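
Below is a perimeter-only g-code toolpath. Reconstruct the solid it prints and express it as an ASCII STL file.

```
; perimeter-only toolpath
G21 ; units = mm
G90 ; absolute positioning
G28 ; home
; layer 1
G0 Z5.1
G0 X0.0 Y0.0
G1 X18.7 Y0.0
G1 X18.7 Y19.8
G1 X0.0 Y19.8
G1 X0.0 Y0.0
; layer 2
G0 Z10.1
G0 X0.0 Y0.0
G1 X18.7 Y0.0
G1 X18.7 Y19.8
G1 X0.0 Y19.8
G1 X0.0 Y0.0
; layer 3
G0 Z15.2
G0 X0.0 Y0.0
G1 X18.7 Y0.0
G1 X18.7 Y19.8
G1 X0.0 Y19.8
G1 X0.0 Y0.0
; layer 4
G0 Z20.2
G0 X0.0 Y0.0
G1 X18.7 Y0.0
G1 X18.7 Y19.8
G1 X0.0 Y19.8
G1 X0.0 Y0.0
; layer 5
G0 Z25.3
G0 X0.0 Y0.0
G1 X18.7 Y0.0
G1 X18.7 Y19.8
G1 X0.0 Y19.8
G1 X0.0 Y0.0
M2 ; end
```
solid part
  facet normal 0.0000 0.0000 -1.0000
    outer loop
      vertex 18.7 19.8 0.0
      vertex 18.7 0.0 0.0
      vertex 0.0 0.0 0.0
    endloop
  endfacet
  facet normal 0.0000 0.0000 -1.0000
    outer loop
      vertex 0.0 19.8 0.0
      vertex 18.7 19.8 0.0
      vertex 0.0 0.0 0.0
    endloop
  endfacet
  facet normal 0.0000 0.0000 1.0000
    outer loop
      vertex 0.0 0.0 25.3
      vertex 18.7 0.0 25.3
      vertex 18.7 19.8 25.3
    endloop
  endfacet
  facet normal 0.0000 0.0000 1.0000
    outer loop
      vertex 0.0 0.0 25.3
      vertex 18.7 19.8 25.3
      vertex 0.0 19.8 25.3
    endloop
  endfacet
  facet normal 0.0000 -1.0000 0.0000
    outer loop
      vertex 0.0 0.0 0.0
      vertex 18.7 0.0 0.0
      vertex 18.7 0.0 25.3
    endloop
  endfacet
  facet normal 0.0000 -1.0000 0.0000
    outer loop
      vertex 0.0 0.0 0.0
      vertex 18.7 0.0 25.3
      vertex 0.0 0.0 25.3
    endloop
  endfacet
  facet normal 0.0000 1.0000 0.0000
    outer loop
      vertex 18.7 19.8 25.3
      vertex 18.7 19.8 0.0
      vertex 0.0 19.8 0.0
    endloop
  endfacet
  facet normal 0.0000 1.0000 0.0000
    outer loop
      vertex 0.0 19.8 25.3
      vertex 18.7 19.8 25.3
      vertex 0.0 19.8 0.0
    endloop
  endfacet
  facet normal -1.0000 0.0000 0.0000
    outer loop
      vertex 0.0 19.8 25.3
      vertex 0.0 19.8 0.0
      vertex 0.0 0.0 0.0
    endloop
  endfacet
  facet normal -1.0000 0.0000 0.0000
    outer loop
      vertex 0.0 0.0 25.3
      vertex 0.0 19.8 25.3
      vertex 0.0 0.0 0.0
    endloop
  endfacet
  facet normal 1.0000 0.0000 0.0000
    outer loop
      vertex 18.7 0.0 0.0
      vertex 18.7 19.8 0.0
      vertex 18.7 19.8 25.3
    endloop
  endfacet
  facet normal 1.0000 0.0000 0.0000
    outer loop
      vertex 18.7 0.0 0.0
      vertex 18.7 19.8 25.3
      vertex 18.7 0.0 25.3
    endloop
  endfacet
endsolid part

The G0 Z moves step by Δz≈5.1 mm. Every layer's G1 loop is the same polygon, so the solid is a straight extrusion of it from z=0 to z≈25.3. Closing with flat bottom and top caps and triangulating gives 12 facets — a rectangular box, roughly 18.7 × 19.8 mm footprint and 25.3 mm tall.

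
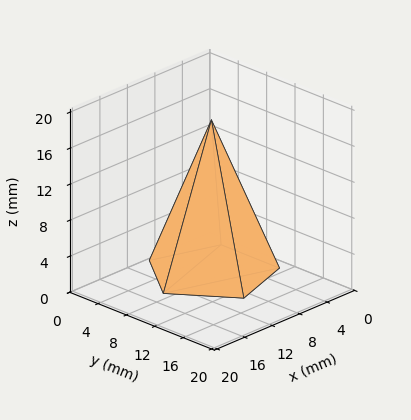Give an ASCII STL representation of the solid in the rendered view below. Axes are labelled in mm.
Reading the render: the shape is a regular 5-sided pyramid, base circumscribed radius ≈ 7 mm, apex at z ≈ 17 mm (dimensions read to the nearest mm from the axis ticks). For the STL, each face is triangulated and given an outward normal.

solid part
  facet normal 0.0000 0.0000 -1.0000
    outer loop
      vertex 1.34 11.11 0.00
      vertex 9.16 13.66 0.00
      vertex 14.00 7.00 0.00
    endloop
  endfacet
  facet normal 0.0000 0.0000 -1.0000
    outer loop
      vertex 1.34 2.89 0.00
      vertex 1.34 11.11 0.00
      vertex 14.00 7.00 0.00
    endloop
  endfacet
  facet normal 0.0000 0.0000 -1.0000
    outer loop
      vertex 9.16 0.34 0.00
      vertex 1.34 2.89 0.00
      vertex 14.00 7.00 0.00
    endloop
  endfacet
  facet normal 0.7675 0.5578 0.3160
    outer loop
      vertex 14.00 7.00 0.00
      vertex 9.16 13.66 0.00
      vertex 7.00 7.00 17.00
    endloop
  endfacet
  facet normal -0.2941 0.9020 0.3160
    outer loop
      vertex 9.16 13.66 0.00
      vertex 1.34 11.11 0.00
      vertex 7.00 7.00 17.00
    endloop
  endfacet
  facet normal -0.9488 0.0000 0.3159
    outer loop
      vertex 1.34 11.11 0.00
      vertex 1.34 2.89 0.00
      vertex 7.00 7.00 17.00
    endloop
  endfacet
  facet normal -0.2941 -0.9020 0.3160
    outer loop
      vertex 1.34 2.89 0.00
      vertex 9.16 0.34 0.00
      vertex 7.00 7.00 17.00
    endloop
  endfacet
  facet normal 0.7675 -0.5578 0.3160
    outer loop
      vertex 9.16 0.34 0.00
      vertex 14.00 7.00 0.00
      vertex 7.00 7.00 17.00
    endloop
  endfacet
endsolid part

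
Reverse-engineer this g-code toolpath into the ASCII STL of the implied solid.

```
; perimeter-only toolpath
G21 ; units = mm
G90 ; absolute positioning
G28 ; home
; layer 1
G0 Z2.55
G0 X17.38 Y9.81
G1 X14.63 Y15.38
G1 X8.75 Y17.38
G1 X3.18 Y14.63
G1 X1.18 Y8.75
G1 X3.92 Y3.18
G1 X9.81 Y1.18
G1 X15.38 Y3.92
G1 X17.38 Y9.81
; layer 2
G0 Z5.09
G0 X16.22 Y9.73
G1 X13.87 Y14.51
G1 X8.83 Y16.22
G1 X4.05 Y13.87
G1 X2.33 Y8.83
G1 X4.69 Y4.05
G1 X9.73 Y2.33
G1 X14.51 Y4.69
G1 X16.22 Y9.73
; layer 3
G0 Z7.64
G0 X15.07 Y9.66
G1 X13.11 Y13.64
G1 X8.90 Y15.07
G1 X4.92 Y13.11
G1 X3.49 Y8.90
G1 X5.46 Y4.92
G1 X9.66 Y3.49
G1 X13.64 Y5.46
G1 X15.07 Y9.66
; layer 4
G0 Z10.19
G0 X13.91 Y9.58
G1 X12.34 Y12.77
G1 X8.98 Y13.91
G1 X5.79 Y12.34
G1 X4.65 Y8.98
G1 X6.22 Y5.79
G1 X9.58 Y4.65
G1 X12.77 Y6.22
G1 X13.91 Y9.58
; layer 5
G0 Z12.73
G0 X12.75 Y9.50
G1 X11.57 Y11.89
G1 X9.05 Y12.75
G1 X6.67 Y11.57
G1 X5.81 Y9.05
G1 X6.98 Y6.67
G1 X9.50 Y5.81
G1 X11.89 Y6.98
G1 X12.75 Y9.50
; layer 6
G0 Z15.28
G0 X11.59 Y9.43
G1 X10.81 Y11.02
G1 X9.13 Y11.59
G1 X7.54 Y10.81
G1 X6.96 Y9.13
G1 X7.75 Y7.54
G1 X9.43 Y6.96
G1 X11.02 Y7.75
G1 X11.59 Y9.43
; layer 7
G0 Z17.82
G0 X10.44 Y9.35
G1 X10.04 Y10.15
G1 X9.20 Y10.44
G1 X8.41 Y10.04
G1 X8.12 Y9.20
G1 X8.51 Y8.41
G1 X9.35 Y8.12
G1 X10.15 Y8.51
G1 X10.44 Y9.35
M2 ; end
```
solid part
  facet normal 0.0000 0.0000 -1.0000
    outer loop
      vertex 8.68 18.54 0.00
      vertex 15.40 16.25 0.00
      vertex 18.54 9.88 0.00
    endloop
  endfacet
  facet normal 0.0000 0.0000 -1.0000
    outer loop
      vertex 2.31 15.40 0.00
      vertex 8.68 18.54 0.00
      vertex 18.54 9.88 0.00
    endloop
  endfacet
  facet normal 0.0000 0.0000 -1.0000
    outer loop
      vertex 0.02 8.68 0.00
      vertex 2.31 15.40 0.00
      vertex 18.54 9.88 0.00
    endloop
  endfacet
  facet normal 0.0000 0.0000 -1.0000
    outer loop
      vertex 3.16 2.31 0.00
      vertex 0.02 8.68 0.00
      vertex 18.54 9.88 0.00
    endloop
  endfacet
  facet normal 0.0000 0.0000 -1.0000
    outer loop
      vertex 9.88 0.02 0.00
      vertex 3.16 2.31 0.00
      vertex 18.54 9.88 0.00
    endloop
  endfacet
  facet normal 0.0000 0.0000 -1.0000
    outer loop
      vertex 16.25 3.16 0.00
      vertex 9.88 0.02 0.00
      vertex 18.54 9.88 0.00
    endloop
  endfacet
  facet normal 0.8267 0.4075 0.3878
    outer loop
      vertex 18.54 9.88 0.00
      vertex 15.40 16.25 0.00
      vertex 9.28 9.28 20.37
    endloop
  endfacet
  facet normal 0.2973 0.8725 0.3879
    outer loop
      vertex 15.40 16.25 0.00
      vertex 8.68 18.54 0.00
      vertex 9.28 9.28 20.37
    endloop
  endfacet
  facet normal -0.4075 0.8267 0.3878
    outer loop
      vertex 8.68 18.54 0.00
      vertex 2.31 15.40 0.00
      vertex 9.28 9.28 20.37
    endloop
  endfacet
  facet normal -0.8725 0.2973 0.3879
    outer loop
      vertex 2.31 15.40 0.00
      vertex 0.02 8.68 0.00
      vertex 9.28 9.28 20.37
    endloop
  endfacet
  facet normal -0.8267 -0.4075 0.3878
    outer loop
      vertex 0.02 8.68 0.00
      vertex 3.16 2.31 0.00
      vertex 9.28 9.28 20.37
    endloop
  endfacet
  facet normal -0.2973 -0.8725 0.3879
    outer loop
      vertex 3.16 2.31 0.00
      vertex 9.88 0.02 0.00
      vertex 9.28 9.28 20.37
    endloop
  endfacet
  facet normal 0.4075 -0.8267 0.3878
    outer loop
      vertex 9.88 0.02 0.00
      vertex 16.25 3.16 0.00
      vertex 9.28 9.28 20.37
    endloop
  endfacet
  facet normal 0.8725 -0.2973 0.3879
    outer loop
      vertex 16.25 3.16 0.00
      vertex 18.54 9.88 0.00
      vertex 9.28 9.28 20.37
    endloop
  endfacet
endsolid part

The G0 Z moves step by Δz≈2.55 mm. The G1 loops shrink linearly with z, so the solid tapers from its base footprint up to z≈20.4. Closing with a flat bottom cap and the tapered top and triangulating gives 14 facets — a regular 8-sided pyramid, base circumscribed radius ≈ 9.28 mm, apex at z ≈ 20.4 mm.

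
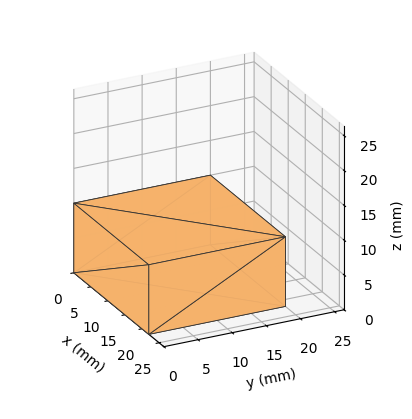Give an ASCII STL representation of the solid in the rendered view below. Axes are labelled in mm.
Reading the render: the shape is a rectangular box, roughly 22 × 20 mm footprint and 10 mm tall (dimensions read to the nearest mm from the axis ticks). For the STL, each face is triangulated and given an outward normal.

solid part
  facet normal 0.0000 0.0000 -1.0000
    outer loop
      vertex 22.0 20.0 0.0
      vertex 22.0 0.0 0.0
      vertex 0.0 0.0 0.0
    endloop
  endfacet
  facet normal 0.0000 0.0000 -1.0000
    outer loop
      vertex 0.0 20.0 0.0
      vertex 22.0 20.0 0.0
      vertex 0.0 0.0 0.0
    endloop
  endfacet
  facet normal 0.0000 0.0000 1.0000
    outer loop
      vertex 0.0 0.0 10.0
      vertex 22.0 0.0 10.0
      vertex 22.0 20.0 10.0
    endloop
  endfacet
  facet normal 0.0000 0.0000 1.0000
    outer loop
      vertex 0.0 0.0 10.0
      vertex 22.0 20.0 10.0
      vertex 0.0 20.0 10.0
    endloop
  endfacet
  facet normal 0.0000 -1.0000 0.0000
    outer loop
      vertex 0.0 0.0 0.0
      vertex 22.0 0.0 0.0
      vertex 22.0 0.0 10.0
    endloop
  endfacet
  facet normal 0.0000 -1.0000 0.0000
    outer loop
      vertex 0.0 0.0 0.0
      vertex 22.0 0.0 10.0
      vertex 0.0 0.0 10.0
    endloop
  endfacet
  facet normal 0.0000 1.0000 0.0000
    outer loop
      vertex 22.0 20.0 10.0
      vertex 22.0 20.0 0.0
      vertex 0.0 20.0 0.0
    endloop
  endfacet
  facet normal 0.0000 1.0000 0.0000
    outer loop
      vertex 0.0 20.0 10.0
      vertex 22.0 20.0 10.0
      vertex 0.0 20.0 0.0
    endloop
  endfacet
  facet normal -1.0000 0.0000 0.0000
    outer loop
      vertex 0.0 20.0 10.0
      vertex 0.0 20.0 0.0
      vertex 0.0 0.0 0.0
    endloop
  endfacet
  facet normal -1.0000 0.0000 0.0000
    outer loop
      vertex 0.0 0.0 10.0
      vertex 0.0 20.0 10.0
      vertex 0.0 0.0 0.0
    endloop
  endfacet
  facet normal 1.0000 0.0000 0.0000
    outer loop
      vertex 22.0 0.0 0.0
      vertex 22.0 20.0 0.0
      vertex 22.0 20.0 10.0
    endloop
  endfacet
  facet normal 1.0000 0.0000 0.0000
    outer loop
      vertex 22.0 0.0 0.0
      vertex 22.0 20.0 10.0
      vertex 22.0 0.0 10.0
    endloop
  endfacet
endsolid part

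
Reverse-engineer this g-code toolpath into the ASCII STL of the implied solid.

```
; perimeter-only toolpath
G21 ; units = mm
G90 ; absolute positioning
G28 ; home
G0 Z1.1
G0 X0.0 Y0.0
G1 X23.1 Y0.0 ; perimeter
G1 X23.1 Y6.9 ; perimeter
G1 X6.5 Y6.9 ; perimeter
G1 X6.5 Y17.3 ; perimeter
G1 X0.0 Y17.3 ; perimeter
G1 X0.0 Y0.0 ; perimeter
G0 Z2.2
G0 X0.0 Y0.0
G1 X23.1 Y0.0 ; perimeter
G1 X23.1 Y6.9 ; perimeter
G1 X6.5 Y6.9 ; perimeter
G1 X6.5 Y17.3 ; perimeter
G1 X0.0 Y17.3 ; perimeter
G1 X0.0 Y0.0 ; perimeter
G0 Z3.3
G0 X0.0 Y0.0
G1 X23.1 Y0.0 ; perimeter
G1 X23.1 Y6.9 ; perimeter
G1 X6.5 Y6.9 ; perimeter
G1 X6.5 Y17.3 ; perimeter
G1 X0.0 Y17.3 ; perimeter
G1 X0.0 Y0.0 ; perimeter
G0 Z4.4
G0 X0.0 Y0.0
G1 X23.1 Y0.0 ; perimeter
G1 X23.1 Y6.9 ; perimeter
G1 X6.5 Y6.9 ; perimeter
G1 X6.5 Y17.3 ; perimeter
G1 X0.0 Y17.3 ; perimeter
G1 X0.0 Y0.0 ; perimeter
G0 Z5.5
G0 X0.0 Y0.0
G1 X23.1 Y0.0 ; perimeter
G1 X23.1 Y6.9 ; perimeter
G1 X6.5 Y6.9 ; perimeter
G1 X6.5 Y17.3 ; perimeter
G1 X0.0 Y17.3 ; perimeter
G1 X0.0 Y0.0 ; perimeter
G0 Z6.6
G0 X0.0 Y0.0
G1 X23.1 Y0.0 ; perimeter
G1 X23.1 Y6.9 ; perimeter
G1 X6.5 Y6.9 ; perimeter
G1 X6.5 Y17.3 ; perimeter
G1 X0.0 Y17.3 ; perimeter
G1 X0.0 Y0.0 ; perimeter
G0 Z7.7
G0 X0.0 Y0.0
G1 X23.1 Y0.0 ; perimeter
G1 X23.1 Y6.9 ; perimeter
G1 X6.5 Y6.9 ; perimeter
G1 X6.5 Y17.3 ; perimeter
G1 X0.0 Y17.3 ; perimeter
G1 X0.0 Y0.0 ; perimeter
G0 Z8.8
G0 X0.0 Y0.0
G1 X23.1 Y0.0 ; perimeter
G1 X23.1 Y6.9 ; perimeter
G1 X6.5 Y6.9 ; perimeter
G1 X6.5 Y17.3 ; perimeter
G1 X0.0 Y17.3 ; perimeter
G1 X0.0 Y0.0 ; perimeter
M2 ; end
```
solid part
  facet normal 0.0000 0.0000 -1.0000
    outer loop
      vertex 23.1 6.9 0.0
      vertex 23.1 0.0 0.0
      vertex 0.0 0.0 0.0
    endloop
  endfacet
  facet normal 0.0000 0.0000 -1.0000
    outer loop
      vertex 6.5 6.9 0.0
      vertex 23.1 6.9 0.0
      vertex 0.0 0.0 0.0
    endloop
  endfacet
  facet normal 0.0000 0.0000 -1.0000
    outer loop
      vertex 6.5 17.3 0.0
      vertex 6.5 6.9 0.0
      vertex 0.0 0.0 0.0
    endloop
  endfacet
  facet normal 0.0000 0.0000 -1.0000
    outer loop
      vertex 0.0 17.3 0.0
      vertex 6.5 17.3 0.0
      vertex 0.0 0.0 0.0
    endloop
  endfacet
  facet normal 0.0000 0.0000 1.0000
    outer loop
      vertex 0.0 0.0 8.8
      vertex 23.1 0.0 8.8
      vertex 23.1 6.9 8.8
    endloop
  endfacet
  facet normal 0.0000 0.0000 1.0000
    outer loop
      vertex 0.0 0.0 8.8
      vertex 23.1 6.9 8.8
      vertex 6.5 6.9 8.8
    endloop
  endfacet
  facet normal 0.0000 0.0000 1.0000
    outer loop
      vertex 0.0 0.0 8.8
      vertex 6.5 6.9 8.8
      vertex 6.5 17.3 8.8
    endloop
  endfacet
  facet normal 0.0000 0.0000 1.0000
    outer loop
      vertex 0.0 0.0 8.8
      vertex 6.5 17.3 8.8
      vertex 0.0 17.3 8.8
    endloop
  endfacet
  facet normal 0.0000 -1.0000 0.0000
    outer loop
      vertex 0.0 0.0 0.0
      vertex 23.1 0.0 0.0
      vertex 23.1 0.0 8.8
    endloop
  endfacet
  facet normal 0.0000 -1.0000 0.0000
    outer loop
      vertex 0.0 0.0 0.0
      vertex 23.1 0.0 8.8
      vertex 0.0 0.0 8.8
    endloop
  endfacet
  facet normal 1.0000 0.0000 0.0000
    outer loop
      vertex 23.1 0.0 0.0
      vertex 23.1 6.9 0.0
      vertex 23.1 6.9 8.8
    endloop
  endfacet
  facet normal 1.0000 0.0000 0.0000
    outer loop
      vertex 23.1 0.0 0.0
      vertex 23.1 6.9 8.8
      vertex 23.1 0.0 8.8
    endloop
  endfacet
  facet normal 0.0000 1.0000 0.0000
    outer loop
      vertex 23.1 6.9 0.0
      vertex 6.5 6.9 0.0
      vertex 6.5 6.9 8.8
    endloop
  endfacet
  facet normal 0.0000 1.0000 0.0000
    outer loop
      vertex 23.1 6.9 0.0
      vertex 6.5 6.9 8.8
      vertex 23.1 6.9 8.8
    endloop
  endfacet
  facet normal 1.0000 0.0000 0.0000
    outer loop
      vertex 6.5 6.9 0.0
      vertex 6.5 17.3 0.0
      vertex 6.5 17.3 8.8
    endloop
  endfacet
  facet normal 1.0000 0.0000 0.0000
    outer loop
      vertex 6.5 6.9 0.0
      vertex 6.5 17.3 8.8
      vertex 6.5 6.9 8.8
    endloop
  endfacet
  facet normal 0.0000 1.0000 0.0000
    outer loop
      vertex 6.5 17.3 0.0
      vertex 0.0 17.3 0.0
      vertex 0.0 17.3 8.8
    endloop
  endfacet
  facet normal 0.0000 1.0000 0.0000
    outer loop
      vertex 6.5 17.3 0.0
      vertex 0.0 17.3 8.8
      vertex 6.5 17.3 8.8
    endloop
  endfacet
  facet normal -1.0000 0.0000 0.0000
    outer loop
      vertex 0.0 17.3 0.0
      vertex 0.0 0.0 0.0
      vertex 0.0 0.0 8.8
    endloop
  endfacet
  facet normal -1.0000 0.0000 0.0000
    outer loop
      vertex 0.0 17.3 0.0
      vertex 0.0 0.0 8.8
      vertex 0.0 17.3 8.8
    endloop
  endfacet
endsolid part

The G0 Z moves step by Δz≈1.1 mm. Every layer's G1 loop is the same polygon, so the solid is a straight extrusion of it from z=0 to z≈8.8. Closing with flat bottom and top caps and triangulating gives 20 facets — an L-shaped prism: outer 23.1 × 17.3 mm, arm thicknesses ≈ 6.9 mm (horizontal) and 6.5 mm (vertical), extruded 8.8 mm in z.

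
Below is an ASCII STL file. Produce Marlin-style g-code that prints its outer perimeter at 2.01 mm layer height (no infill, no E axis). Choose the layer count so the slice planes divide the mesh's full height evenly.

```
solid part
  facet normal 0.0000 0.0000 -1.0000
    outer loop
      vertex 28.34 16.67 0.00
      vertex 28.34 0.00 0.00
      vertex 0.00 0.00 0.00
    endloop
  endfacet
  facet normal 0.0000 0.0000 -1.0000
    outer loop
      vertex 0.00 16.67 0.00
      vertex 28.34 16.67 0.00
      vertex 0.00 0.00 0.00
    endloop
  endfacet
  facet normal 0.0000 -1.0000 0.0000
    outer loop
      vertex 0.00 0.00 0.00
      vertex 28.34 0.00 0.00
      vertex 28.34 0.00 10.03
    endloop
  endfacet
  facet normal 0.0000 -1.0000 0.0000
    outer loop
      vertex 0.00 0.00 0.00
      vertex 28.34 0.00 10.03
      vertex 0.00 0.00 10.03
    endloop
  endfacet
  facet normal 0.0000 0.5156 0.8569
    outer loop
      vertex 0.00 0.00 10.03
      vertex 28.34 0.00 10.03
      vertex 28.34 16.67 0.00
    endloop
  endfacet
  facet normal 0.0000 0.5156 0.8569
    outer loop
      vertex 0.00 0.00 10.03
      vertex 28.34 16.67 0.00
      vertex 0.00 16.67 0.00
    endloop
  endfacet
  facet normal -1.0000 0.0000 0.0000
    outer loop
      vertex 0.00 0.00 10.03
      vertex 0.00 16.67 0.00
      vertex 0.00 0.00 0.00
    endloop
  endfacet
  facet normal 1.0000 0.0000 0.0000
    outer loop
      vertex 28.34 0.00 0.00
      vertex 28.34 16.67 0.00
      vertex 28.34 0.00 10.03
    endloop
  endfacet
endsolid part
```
; perimeter-only toolpath
G21 ; units = mm
G90 ; absolute positioning
G28 ; home
; layer 1
G0 Z2.01
G0 X0.00 Y0.00
G1 X28.34 Y0.00
G1 X28.34 Y13.34
G1 X0.00 Y13.34
G1 X0.00 Y0.00
; layer 2
G0 Z4.01
G0 X0.00 Y0.00
G1 X28.34 Y0.00
G1 X28.34 Y10.00
G1 X0.00 Y10.00
G1 X0.00 Y0.00
; layer 3
G0 Z6.02
G0 X0.00 Y0.00
G1 X28.34 Y0.00
G1 X28.34 Y6.67
G1 X0.00 Y6.67
G1 X0.00 Y0.00
; layer 4
G0 Z8.02
G0 X0.00 Y0.00
G1 X28.34 Y0.00
G1 X28.34 Y3.33
G1 X0.00 Y3.33
G1 X0.00 Y0.00
M2 ; end

The solid is a wedge (ramp): 28.3 × 16.7 mm base, rising to 10 mm along the y=0 edge and sloping linearly to z=0 at y=16.7. Slicing at Δz = 2.01 mm — 5 equal slices spanning the solid's height, so layer i sits at z = i·h/5 — gives 4 non-empty perimeters. Each is a 4-segment closed polygon; G0 lifts to the layer z and rapids to the start vertex, then G1 traces the edges. The cross-section shrinks linearly with z (the slice at the apex is degenerate and omitted).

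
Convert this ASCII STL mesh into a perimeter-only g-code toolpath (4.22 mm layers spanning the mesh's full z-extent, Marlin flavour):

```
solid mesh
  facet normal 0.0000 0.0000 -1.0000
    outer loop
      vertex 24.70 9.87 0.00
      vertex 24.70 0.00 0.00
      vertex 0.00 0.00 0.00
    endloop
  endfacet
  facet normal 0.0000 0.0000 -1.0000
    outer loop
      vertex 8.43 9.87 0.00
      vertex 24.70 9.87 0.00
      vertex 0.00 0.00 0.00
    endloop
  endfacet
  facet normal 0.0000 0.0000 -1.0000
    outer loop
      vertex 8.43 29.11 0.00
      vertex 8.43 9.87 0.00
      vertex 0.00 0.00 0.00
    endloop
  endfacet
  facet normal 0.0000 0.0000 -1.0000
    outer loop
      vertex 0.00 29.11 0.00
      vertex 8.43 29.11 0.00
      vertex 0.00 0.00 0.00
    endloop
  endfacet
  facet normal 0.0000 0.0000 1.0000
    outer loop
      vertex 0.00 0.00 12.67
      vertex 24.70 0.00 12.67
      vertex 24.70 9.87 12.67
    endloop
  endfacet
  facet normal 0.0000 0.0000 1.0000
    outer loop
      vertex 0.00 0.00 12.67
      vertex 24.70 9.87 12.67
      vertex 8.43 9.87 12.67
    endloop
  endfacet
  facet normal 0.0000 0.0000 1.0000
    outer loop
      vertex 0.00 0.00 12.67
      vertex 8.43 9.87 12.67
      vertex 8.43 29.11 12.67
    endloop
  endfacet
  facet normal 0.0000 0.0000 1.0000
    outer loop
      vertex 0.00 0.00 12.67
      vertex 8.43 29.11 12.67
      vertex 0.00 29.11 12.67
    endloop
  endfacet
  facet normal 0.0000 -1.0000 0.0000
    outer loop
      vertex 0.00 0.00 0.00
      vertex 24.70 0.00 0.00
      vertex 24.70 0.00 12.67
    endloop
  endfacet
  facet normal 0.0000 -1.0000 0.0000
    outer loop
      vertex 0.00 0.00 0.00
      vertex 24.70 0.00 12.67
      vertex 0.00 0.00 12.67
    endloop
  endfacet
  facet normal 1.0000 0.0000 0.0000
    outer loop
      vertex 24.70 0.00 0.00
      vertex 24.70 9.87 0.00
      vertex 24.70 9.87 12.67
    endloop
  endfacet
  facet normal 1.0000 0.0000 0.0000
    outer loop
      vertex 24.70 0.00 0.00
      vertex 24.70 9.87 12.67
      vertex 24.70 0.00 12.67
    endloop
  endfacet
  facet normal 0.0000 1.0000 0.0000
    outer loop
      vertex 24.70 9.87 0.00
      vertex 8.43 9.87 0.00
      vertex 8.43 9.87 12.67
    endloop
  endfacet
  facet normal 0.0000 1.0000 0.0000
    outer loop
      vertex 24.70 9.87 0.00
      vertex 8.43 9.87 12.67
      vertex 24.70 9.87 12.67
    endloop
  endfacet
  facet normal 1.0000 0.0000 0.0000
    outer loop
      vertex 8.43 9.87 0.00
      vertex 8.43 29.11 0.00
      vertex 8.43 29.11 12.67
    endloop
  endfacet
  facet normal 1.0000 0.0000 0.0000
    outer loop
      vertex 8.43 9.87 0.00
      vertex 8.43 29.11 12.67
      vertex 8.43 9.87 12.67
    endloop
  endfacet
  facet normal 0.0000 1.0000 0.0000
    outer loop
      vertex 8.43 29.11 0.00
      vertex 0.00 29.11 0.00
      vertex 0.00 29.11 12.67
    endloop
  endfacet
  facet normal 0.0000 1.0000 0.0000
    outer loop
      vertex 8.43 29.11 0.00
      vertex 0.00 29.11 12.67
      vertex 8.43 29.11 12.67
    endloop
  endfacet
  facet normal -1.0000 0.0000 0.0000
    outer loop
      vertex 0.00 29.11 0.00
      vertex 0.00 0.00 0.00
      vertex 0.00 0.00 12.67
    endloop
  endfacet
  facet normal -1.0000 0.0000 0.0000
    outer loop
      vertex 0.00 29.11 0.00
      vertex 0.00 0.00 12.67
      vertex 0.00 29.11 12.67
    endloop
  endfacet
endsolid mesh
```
; perimeter-only toolpath
G21 ; units = mm
G90 ; absolute positioning
G28 ; home
; layer 1
G0 Z4.22
G0 X0.00 Y0.00
G1 X24.70 Y0.00
G1 X24.70 Y9.87
G1 X8.43 Y9.87
G1 X8.43 Y29.11
G1 X0.00 Y29.11
G1 X0.00 Y0.00
; layer 2
G0 Z8.45
G0 X0.00 Y0.00
G1 X24.70 Y0.00
G1 X24.70 Y9.87
G1 X8.43 Y9.87
G1 X8.43 Y29.11
G1 X0.00 Y29.11
G1 X0.00 Y0.00
; layer 3
G0 Z12.67
G0 X0.00 Y0.00
G1 X24.70 Y0.00
G1 X24.70 Y9.87
G1 X8.43 Y9.87
G1 X8.43 Y29.11
G1 X0.00 Y29.11
G1 X0.00 Y0.00
M2 ; end

The solid is an L-shaped prism: outer 24.7 × 29.1 mm, arm thicknesses ≈ 9.87 mm (horizontal) and 8.43 mm (vertical), extruded 12.7 mm in z. Slicing at Δz = 4.22 mm — 3 equal slices spanning the solid's height, so layer i sits at z = i·h/3 — gives 3 non-empty perimeters. Each is a 6-segment closed polygon; G0 lifts to the layer z and rapids to the start vertex, then G1 traces the edges.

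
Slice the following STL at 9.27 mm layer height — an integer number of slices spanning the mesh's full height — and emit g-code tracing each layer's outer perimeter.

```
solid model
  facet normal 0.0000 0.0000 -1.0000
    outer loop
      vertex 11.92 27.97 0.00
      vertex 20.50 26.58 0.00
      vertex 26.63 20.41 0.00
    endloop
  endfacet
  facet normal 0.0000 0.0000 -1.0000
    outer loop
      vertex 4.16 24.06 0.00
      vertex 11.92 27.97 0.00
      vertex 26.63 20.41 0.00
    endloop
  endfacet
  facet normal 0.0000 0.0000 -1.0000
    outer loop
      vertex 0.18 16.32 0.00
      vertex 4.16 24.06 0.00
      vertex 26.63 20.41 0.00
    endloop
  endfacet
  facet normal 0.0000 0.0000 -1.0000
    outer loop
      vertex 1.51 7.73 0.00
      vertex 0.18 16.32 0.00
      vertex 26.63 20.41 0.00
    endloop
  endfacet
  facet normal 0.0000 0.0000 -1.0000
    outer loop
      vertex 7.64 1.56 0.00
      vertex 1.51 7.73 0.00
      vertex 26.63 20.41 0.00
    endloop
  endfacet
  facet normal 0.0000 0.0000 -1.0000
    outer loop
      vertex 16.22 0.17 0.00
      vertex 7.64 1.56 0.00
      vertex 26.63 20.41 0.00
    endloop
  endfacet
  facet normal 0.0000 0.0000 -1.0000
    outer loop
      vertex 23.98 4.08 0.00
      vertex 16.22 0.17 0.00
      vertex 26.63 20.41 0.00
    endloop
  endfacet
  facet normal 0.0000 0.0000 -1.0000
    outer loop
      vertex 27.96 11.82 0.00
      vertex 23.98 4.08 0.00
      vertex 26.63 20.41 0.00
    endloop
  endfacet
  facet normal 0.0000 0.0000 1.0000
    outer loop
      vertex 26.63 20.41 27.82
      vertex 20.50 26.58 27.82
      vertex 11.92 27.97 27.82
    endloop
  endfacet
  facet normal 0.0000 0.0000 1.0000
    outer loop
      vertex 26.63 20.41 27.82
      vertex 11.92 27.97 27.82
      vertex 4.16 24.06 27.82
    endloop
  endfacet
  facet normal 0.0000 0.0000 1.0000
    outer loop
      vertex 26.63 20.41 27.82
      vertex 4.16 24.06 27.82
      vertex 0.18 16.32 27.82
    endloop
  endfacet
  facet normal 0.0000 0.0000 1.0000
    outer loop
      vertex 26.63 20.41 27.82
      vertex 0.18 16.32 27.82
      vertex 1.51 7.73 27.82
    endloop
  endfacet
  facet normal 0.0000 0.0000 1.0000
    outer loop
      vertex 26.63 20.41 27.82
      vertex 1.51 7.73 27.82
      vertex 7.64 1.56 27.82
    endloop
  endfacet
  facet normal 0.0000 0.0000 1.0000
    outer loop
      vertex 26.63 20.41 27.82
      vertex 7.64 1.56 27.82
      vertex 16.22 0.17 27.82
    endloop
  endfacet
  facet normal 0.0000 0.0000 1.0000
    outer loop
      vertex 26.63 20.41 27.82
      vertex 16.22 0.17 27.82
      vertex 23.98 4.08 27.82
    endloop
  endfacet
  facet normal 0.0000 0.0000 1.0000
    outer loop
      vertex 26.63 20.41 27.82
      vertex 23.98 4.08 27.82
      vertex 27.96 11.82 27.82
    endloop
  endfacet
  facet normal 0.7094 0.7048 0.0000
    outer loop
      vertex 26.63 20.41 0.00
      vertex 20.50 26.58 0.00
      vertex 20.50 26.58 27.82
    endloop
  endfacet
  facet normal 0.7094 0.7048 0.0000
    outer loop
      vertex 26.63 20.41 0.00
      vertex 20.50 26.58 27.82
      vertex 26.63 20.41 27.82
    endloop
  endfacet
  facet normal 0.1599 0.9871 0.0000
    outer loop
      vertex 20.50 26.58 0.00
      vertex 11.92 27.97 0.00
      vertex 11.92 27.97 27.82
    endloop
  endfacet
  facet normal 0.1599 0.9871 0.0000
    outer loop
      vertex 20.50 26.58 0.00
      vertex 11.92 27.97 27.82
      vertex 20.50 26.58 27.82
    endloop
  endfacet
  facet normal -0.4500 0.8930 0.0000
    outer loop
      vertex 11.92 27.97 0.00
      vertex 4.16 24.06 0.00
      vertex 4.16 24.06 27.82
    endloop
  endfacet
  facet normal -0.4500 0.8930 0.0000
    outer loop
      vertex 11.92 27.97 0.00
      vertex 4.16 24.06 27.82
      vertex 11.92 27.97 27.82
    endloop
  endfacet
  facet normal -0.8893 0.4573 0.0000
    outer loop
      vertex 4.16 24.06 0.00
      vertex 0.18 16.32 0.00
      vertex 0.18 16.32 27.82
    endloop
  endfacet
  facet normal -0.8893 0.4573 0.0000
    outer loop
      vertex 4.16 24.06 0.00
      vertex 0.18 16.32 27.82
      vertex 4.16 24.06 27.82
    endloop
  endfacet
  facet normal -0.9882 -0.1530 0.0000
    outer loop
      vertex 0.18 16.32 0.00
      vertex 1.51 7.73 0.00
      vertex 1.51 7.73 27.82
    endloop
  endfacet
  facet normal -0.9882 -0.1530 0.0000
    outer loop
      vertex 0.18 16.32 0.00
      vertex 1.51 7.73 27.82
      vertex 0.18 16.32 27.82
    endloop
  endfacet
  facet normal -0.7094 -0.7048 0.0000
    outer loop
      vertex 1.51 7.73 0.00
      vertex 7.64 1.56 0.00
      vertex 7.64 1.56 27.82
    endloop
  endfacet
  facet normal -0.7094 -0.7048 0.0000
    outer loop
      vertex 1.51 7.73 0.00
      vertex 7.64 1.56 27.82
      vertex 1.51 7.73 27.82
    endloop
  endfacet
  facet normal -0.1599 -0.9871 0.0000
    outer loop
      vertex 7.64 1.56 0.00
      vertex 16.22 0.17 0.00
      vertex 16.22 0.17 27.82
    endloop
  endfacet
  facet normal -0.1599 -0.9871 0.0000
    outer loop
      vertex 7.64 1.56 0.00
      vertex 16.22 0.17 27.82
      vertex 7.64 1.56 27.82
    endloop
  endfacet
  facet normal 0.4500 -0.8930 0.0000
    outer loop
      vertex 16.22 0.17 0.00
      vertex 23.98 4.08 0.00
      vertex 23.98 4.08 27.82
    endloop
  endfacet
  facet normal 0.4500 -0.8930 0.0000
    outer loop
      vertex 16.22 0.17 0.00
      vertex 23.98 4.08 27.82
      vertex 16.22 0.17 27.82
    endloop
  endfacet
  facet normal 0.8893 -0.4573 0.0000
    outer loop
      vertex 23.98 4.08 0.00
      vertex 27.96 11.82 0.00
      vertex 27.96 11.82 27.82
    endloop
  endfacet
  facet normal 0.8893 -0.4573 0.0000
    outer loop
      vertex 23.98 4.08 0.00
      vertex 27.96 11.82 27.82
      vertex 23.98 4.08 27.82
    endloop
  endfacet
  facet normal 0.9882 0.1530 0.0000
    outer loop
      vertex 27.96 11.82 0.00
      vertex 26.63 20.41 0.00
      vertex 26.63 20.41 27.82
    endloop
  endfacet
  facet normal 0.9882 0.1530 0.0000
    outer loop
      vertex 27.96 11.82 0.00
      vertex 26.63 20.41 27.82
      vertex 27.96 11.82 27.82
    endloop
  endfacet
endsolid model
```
; perimeter-only toolpath
G21 ; units = mm
G90 ; absolute positioning
G28 ; home
; layer 1
G0 Z9.27
G0 X26.63 Y20.41
G1 X20.50 Y26.58
G1 X11.92 Y27.97
G1 X4.16 Y24.06
G1 X0.18 Y16.32
G1 X1.51 Y7.73
G1 X7.64 Y1.56
G1 X16.22 Y0.17
G1 X23.98 Y4.08
G1 X27.96 Y11.82
G1 X26.63 Y20.41
; layer 2
G0 Z18.55
G0 X26.63 Y20.41
G1 X20.50 Y26.58
G1 X11.92 Y27.97
G1 X4.16 Y24.06
G1 X0.18 Y16.32
G1 X1.51 Y7.73
G1 X7.64 Y1.56
G1 X16.22 Y0.17
G1 X23.98 Y4.08
G1 X27.96 Y11.82
G1 X26.63 Y20.41
; layer 3
G0 Z27.82
G0 X26.63 Y20.41
G1 X20.50 Y26.58
G1 X11.92 Y27.97
G1 X4.16 Y24.06
G1 X0.18 Y16.32
G1 X1.51 Y7.73
G1 X7.64 Y1.56
G1 X16.22 Y0.17
G1 X23.98 Y4.08
G1 X27.96 Y11.82
G1 X26.63 Y20.41
M2 ; end

The solid is a regular 10-sided prism (a cylinder approximated with 10 flat sides), circumscribed radius ≈ 14.1 mm, height ≈ 27.8 mm. Slicing at Δz = 9.27 mm — 3 equal slices spanning the solid's height, so layer i sits at z = i·h/3 — gives 3 non-empty perimeters. Each is a 10-segment closed polygon; G0 lifts to the layer z and rapids to the start vertex, then G1 traces the edges.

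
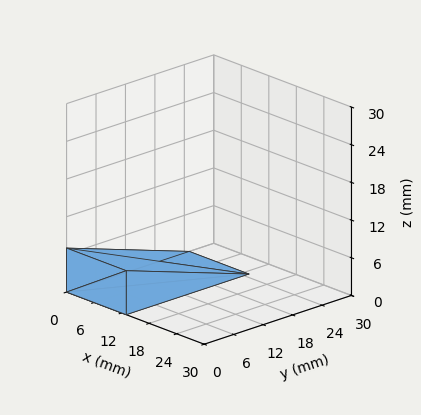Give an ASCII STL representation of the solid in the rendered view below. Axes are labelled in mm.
Reading the render: the shape is a wedge (ramp): 13 × 25 mm base, rising to 7 mm along the y=0 edge and sloping linearly to z=0 at y=25 (dimensions read to the nearest mm from the axis ticks). For the STL, each face is triangulated and given an outward normal.

solid part
  facet normal 0.0000 0.0000 -1.0000
    outer loop
      vertex 13.0 25.0 0.0
      vertex 13.0 0.0 0.0
      vertex 0.0 0.0 0.0
    endloop
  endfacet
  facet normal 0.0000 0.0000 -1.0000
    outer loop
      vertex 0.0 25.0 0.0
      vertex 13.0 25.0 0.0
      vertex 0.0 0.0 0.0
    endloop
  endfacet
  facet normal 0.0000 -1.0000 0.0000
    outer loop
      vertex 0.0 0.0 0.0
      vertex 13.0 0.0 0.0
      vertex 13.0 0.0 7.0
    endloop
  endfacet
  facet normal 0.0000 -1.0000 0.0000
    outer loop
      vertex 0.0 0.0 0.0
      vertex 13.0 0.0 7.0
      vertex 0.0 0.0 7.0
    endloop
  endfacet
  facet normal 0.0000 0.2696 0.9630
    outer loop
      vertex 0.0 0.0 7.0
      vertex 13.0 0.0 7.0
      vertex 13.0 25.0 0.0
    endloop
  endfacet
  facet normal 0.0000 0.2696 0.9630
    outer loop
      vertex 0.0 0.0 7.0
      vertex 13.0 25.0 0.0
      vertex 0.0 25.0 0.0
    endloop
  endfacet
  facet normal -1.0000 0.0000 0.0000
    outer loop
      vertex 0.0 0.0 7.0
      vertex 0.0 25.0 0.0
      vertex 0.0 0.0 0.0
    endloop
  endfacet
  facet normal 1.0000 0.0000 0.0000
    outer loop
      vertex 13.0 0.0 0.0
      vertex 13.0 25.0 0.0
      vertex 13.0 0.0 7.0
    endloop
  endfacet
endsolid part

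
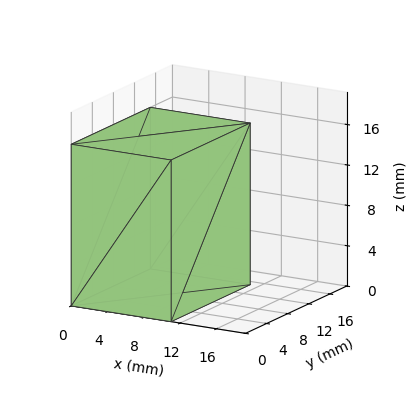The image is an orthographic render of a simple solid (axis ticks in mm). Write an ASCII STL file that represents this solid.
Reading the render: the shape is a rectangular box, roughly 11 × 15 mm footprint and 16 mm tall (dimensions read to the nearest mm from the axis ticks). For the STL, each face is triangulated and given an outward normal.

solid part
  facet normal 0.0000 0.0000 -1.0000
    outer loop
      vertex 11.00 15.00 0.00
      vertex 11.00 0.00 0.00
      vertex 0.00 0.00 0.00
    endloop
  endfacet
  facet normal 0.0000 0.0000 -1.0000
    outer loop
      vertex 0.00 15.00 0.00
      vertex 11.00 15.00 0.00
      vertex 0.00 0.00 0.00
    endloop
  endfacet
  facet normal 0.0000 0.0000 1.0000
    outer loop
      vertex 0.00 0.00 16.00
      vertex 11.00 0.00 16.00
      vertex 11.00 15.00 16.00
    endloop
  endfacet
  facet normal 0.0000 0.0000 1.0000
    outer loop
      vertex 0.00 0.00 16.00
      vertex 11.00 15.00 16.00
      vertex 0.00 15.00 16.00
    endloop
  endfacet
  facet normal 0.0000 -1.0000 0.0000
    outer loop
      vertex 0.00 0.00 0.00
      vertex 11.00 0.00 0.00
      vertex 11.00 0.00 16.00
    endloop
  endfacet
  facet normal 0.0000 -1.0000 0.0000
    outer loop
      vertex 0.00 0.00 0.00
      vertex 11.00 0.00 16.00
      vertex 0.00 0.00 16.00
    endloop
  endfacet
  facet normal 0.0000 1.0000 0.0000
    outer loop
      vertex 11.00 15.00 16.00
      vertex 11.00 15.00 0.00
      vertex 0.00 15.00 0.00
    endloop
  endfacet
  facet normal 0.0000 1.0000 0.0000
    outer loop
      vertex 0.00 15.00 16.00
      vertex 11.00 15.00 16.00
      vertex 0.00 15.00 0.00
    endloop
  endfacet
  facet normal -1.0000 0.0000 0.0000
    outer loop
      vertex 0.00 15.00 16.00
      vertex 0.00 15.00 0.00
      vertex 0.00 0.00 0.00
    endloop
  endfacet
  facet normal -1.0000 0.0000 0.0000
    outer loop
      vertex 0.00 0.00 16.00
      vertex 0.00 15.00 16.00
      vertex 0.00 0.00 0.00
    endloop
  endfacet
  facet normal 1.0000 0.0000 0.0000
    outer loop
      vertex 11.00 0.00 0.00
      vertex 11.00 15.00 0.00
      vertex 11.00 15.00 16.00
    endloop
  endfacet
  facet normal 1.0000 0.0000 0.0000
    outer loop
      vertex 11.00 0.00 0.00
      vertex 11.00 15.00 16.00
      vertex 11.00 0.00 16.00
    endloop
  endfacet
endsolid part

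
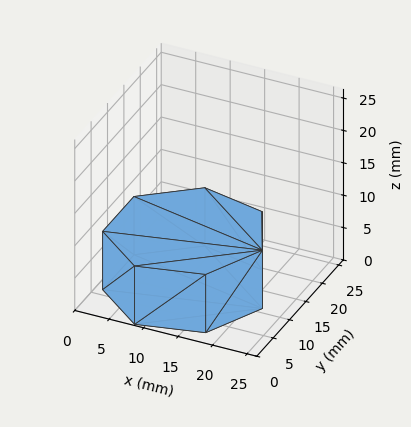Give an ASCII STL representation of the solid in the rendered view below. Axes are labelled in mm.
Reading the render: the shape is a regular 7-sided prism (a cylinder approximated with 7 flat sides), circumscribed radius ≈ 11 mm, height ≈ 9 mm (dimensions read to the nearest mm from the axis ticks). For the STL, each face is triangulated and given an outward normal.

solid part
  facet normal 0.0000 0.0000 -1.0000
    outer loop
      vertex 8.552 21.724 0.000
      vertex 17.858 19.600 0.000
      vertex 22.000 11.000 0.000
    endloop
  endfacet
  facet normal 0.0000 0.0000 -1.0000
    outer loop
      vertex 1.089 15.773 0.000
      vertex 8.552 21.724 0.000
      vertex 22.000 11.000 0.000
    endloop
  endfacet
  facet normal 0.0000 0.0000 -1.0000
    outer loop
      vertex 1.089 6.227 0.000
      vertex 1.089 15.773 0.000
      vertex 22.000 11.000 0.000
    endloop
  endfacet
  facet normal 0.0000 0.0000 -1.0000
    outer loop
      vertex 8.552 0.276 0.000
      vertex 1.089 6.227 0.000
      vertex 22.000 11.000 0.000
    endloop
  endfacet
  facet normal 0.0000 0.0000 -1.0000
    outer loop
      vertex 17.858 2.400 0.000
      vertex 8.552 0.276 0.000
      vertex 22.000 11.000 0.000
    endloop
  endfacet
  facet normal 0.0000 0.0000 1.0000
    outer loop
      vertex 22.000 11.000 9.000
      vertex 17.858 19.600 9.000
      vertex 8.552 21.724 9.000
    endloop
  endfacet
  facet normal 0.0000 0.0000 1.0000
    outer loop
      vertex 22.000 11.000 9.000
      vertex 8.552 21.724 9.000
      vertex 1.089 15.773 9.000
    endloop
  endfacet
  facet normal 0.0000 0.0000 1.0000
    outer loop
      vertex 22.000 11.000 9.000
      vertex 1.089 15.773 9.000
      vertex 1.089 6.227 9.000
    endloop
  endfacet
  facet normal 0.0000 0.0000 1.0000
    outer loop
      vertex 22.000 11.000 9.000
      vertex 1.089 6.227 9.000
      vertex 8.552 0.276 9.000
    endloop
  endfacet
  facet normal 0.0000 0.0000 1.0000
    outer loop
      vertex 22.000 11.000 9.000
      vertex 8.552 0.276 9.000
      vertex 17.858 2.400 9.000
    endloop
  endfacet
  facet normal 0.9010 0.4339 0.0000
    outer loop
      vertex 22.000 11.000 0.000
      vertex 17.858 19.600 0.000
      vertex 17.858 19.600 9.000
    endloop
  endfacet
  facet normal 0.9010 0.4339 0.0000
    outer loop
      vertex 22.000 11.000 0.000
      vertex 17.858 19.600 9.000
      vertex 22.000 11.000 9.000
    endloop
  endfacet
  facet normal 0.2225 0.9749 0.0000
    outer loop
      vertex 17.858 19.600 0.000
      vertex 8.552 21.724 0.000
      vertex 8.552 21.724 9.000
    endloop
  endfacet
  facet normal 0.2225 0.9749 0.0000
    outer loop
      vertex 17.858 19.600 0.000
      vertex 8.552 21.724 9.000
      vertex 17.858 19.600 9.000
    endloop
  endfacet
  facet normal -0.6235 0.7819 0.0000
    outer loop
      vertex 8.552 21.724 0.000
      vertex 1.089 15.773 0.000
      vertex 1.089 15.773 9.000
    endloop
  endfacet
  facet normal -0.6235 0.7819 0.0000
    outer loop
      vertex 8.552 21.724 0.000
      vertex 1.089 15.773 9.000
      vertex 8.552 21.724 9.000
    endloop
  endfacet
  facet normal -1.0000 0.0000 0.0000
    outer loop
      vertex 1.089 15.773 0.000
      vertex 1.089 6.227 0.000
      vertex 1.089 6.227 9.000
    endloop
  endfacet
  facet normal -1.0000 0.0000 0.0000
    outer loop
      vertex 1.089 15.773 0.000
      vertex 1.089 6.227 9.000
      vertex 1.089 15.773 9.000
    endloop
  endfacet
  facet normal -0.6235 -0.7819 0.0000
    outer loop
      vertex 1.089 6.227 0.000
      vertex 8.552 0.276 0.000
      vertex 8.552 0.276 9.000
    endloop
  endfacet
  facet normal -0.6235 -0.7819 0.0000
    outer loop
      vertex 1.089 6.227 0.000
      vertex 8.552 0.276 9.000
      vertex 1.089 6.227 9.000
    endloop
  endfacet
  facet normal 0.2225 -0.9749 0.0000
    outer loop
      vertex 8.552 0.276 0.000
      vertex 17.858 2.400 0.000
      vertex 17.858 2.400 9.000
    endloop
  endfacet
  facet normal 0.2225 -0.9749 0.0000
    outer loop
      vertex 8.552 0.276 0.000
      vertex 17.858 2.400 9.000
      vertex 8.552 0.276 9.000
    endloop
  endfacet
  facet normal 0.9010 -0.4339 0.0000
    outer loop
      vertex 17.858 2.400 0.000
      vertex 22.000 11.000 0.000
      vertex 22.000 11.000 9.000
    endloop
  endfacet
  facet normal 0.9010 -0.4339 0.0000
    outer loop
      vertex 17.858 2.400 0.000
      vertex 22.000 11.000 9.000
      vertex 17.858 2.400 9.000
    endloop
  endfacet
endsolid part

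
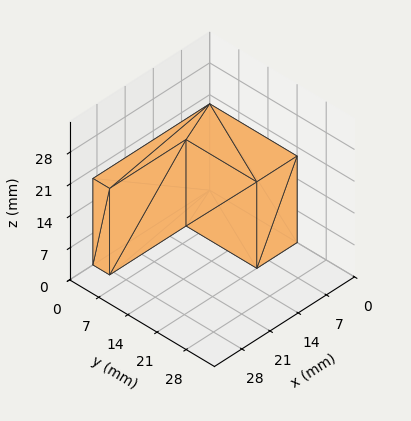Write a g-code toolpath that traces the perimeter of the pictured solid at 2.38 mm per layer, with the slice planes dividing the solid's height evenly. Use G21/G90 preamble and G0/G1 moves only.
Reading the render: the shape is an L-shaped prism: outer 29 × 21 mm, arm thicknesses ≈ 4 mm (horizontal) and 10 mm (vertical), extruded 19 mm in z (dimensions read to the nearest mm from the axis ticks). For the g-code, the solid's height is divided into equal slices at the stated Δz and each level perimeter traced with G1 moves after a G0 lift.

; perimeter-only toolpath
G21 ; units = mm
G90 ; absolute positioning
G28 ; home
; layer 1
G0 Z2.38
G0 X0.00 Y0.00
G1 X29.00 Y0.00
G1 X29.00 Y4.00
G1 X10.00 Y4.00
G1 X10.00 Y21.00
G1 X0.00 Y21.00
G1 X0.00 Y0.00
; layer 2
G0 Z4.75
G0 X0.00 Y0.00
G1 X29.00 Y0.00
G1 X29.00 Y4.00
G1 X10.00 Y4.00
G1 X10.00 Y21.00
G1 X0.00 Y21.00
G1 X0.00 Y0.00
; layer 3
G0 Z7.12
G0 X0.00 Y0.00
G1 X29.00 Y0.00
G1 X29.00 Y4.00
G1 X10.00 Y4.00
G1 X10.00 Y21.00
G1 X0.00 Y21.00
G1 X0.00 Y0.00
; layer 4
G0 Z9.50
G0 X0.00 Y0.00
G1 X29.00 Y0.00
G1 X29.00 Y4.00
G1 X10.00 Y4.00
G1 X10.00 Y21.00
G1 X0.00 Y21.00
G1 X0.00 Y0.00
; layer 5
G0 Z11.88
G0 X0.00 Y0.00
G1 X29.00 Y0.00
G1 X29.00 Y4.00
G1 X10.00 Y4.00
G1 X10.00 Y21.00
G1 X0.00 Y21.00
G1 X0.00 Y0.00
; layer 6
G0 Z14.25
G0 X0.00 Y0.00
G1 X29.00 Y0.00
G1 X29.00 Y4.00
G1 X10.00 Y4.00
G1 X10.00 Y21.00
G1 X0.00 Y21.00
G1 X0.00 Y0.00
; layer 7
G0 Z16.62
G0 X0.00 Y0.00
G1 X29.00 Y0.00
G1 X29.00 Y4.00
G1 X10.00 Y4.00
G1 X10.00 Y21.00
G1 X0.00 Y21.00
G1 X0.00 Y0.00
; layer 8
G0 Z19.00
G0 X0.00 Y0.00
G1 X29.00 Y0.00
G1 X29.00 Y4.00
G1 X10.00 Y4.00
G1 X10.00 Y21.00
G1 X0.00 Y21.00
G1 X0.00 Y0.00
M2 ; end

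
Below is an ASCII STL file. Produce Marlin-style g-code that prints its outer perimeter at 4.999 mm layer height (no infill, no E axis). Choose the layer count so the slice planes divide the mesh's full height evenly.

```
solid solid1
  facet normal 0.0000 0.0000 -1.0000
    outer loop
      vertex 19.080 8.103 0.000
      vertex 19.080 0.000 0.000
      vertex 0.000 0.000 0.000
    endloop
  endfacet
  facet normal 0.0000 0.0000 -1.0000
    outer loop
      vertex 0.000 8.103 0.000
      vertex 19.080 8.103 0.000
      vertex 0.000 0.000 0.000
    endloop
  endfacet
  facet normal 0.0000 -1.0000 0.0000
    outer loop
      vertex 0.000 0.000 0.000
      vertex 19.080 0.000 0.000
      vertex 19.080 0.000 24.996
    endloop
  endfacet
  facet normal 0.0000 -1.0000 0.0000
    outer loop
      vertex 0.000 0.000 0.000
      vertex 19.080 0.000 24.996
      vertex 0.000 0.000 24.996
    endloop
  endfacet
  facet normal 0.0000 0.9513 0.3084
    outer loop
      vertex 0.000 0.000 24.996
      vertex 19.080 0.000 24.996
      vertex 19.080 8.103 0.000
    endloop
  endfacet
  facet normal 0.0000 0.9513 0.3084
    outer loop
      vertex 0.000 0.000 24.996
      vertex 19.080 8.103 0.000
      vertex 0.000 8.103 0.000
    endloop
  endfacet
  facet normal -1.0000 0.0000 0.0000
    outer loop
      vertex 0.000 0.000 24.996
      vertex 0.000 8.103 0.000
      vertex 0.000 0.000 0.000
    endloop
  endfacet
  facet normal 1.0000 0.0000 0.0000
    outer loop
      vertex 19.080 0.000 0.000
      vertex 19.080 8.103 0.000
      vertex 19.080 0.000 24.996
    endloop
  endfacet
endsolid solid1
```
; perimeter-only toolpath
G21 ; units = mm
G90 ; absolute positioning
G28 ; home
; layer 1
G0 Z4.999
G0 X0.000 Y0.000
G1 X19.080 Y0.000
G1 X19.080 Y6.482
G1 X0.000 Y6.482
G1 X0.000 Y0.000
; layer 2
G0 Z9.998
G0 X0.000 Y0.000
G1 X19.080 Y0.000
G1 X19.080 Y4.862
G1 X0.000 Y4.862
G1 X0.000 Y0.000
; layer 3
G0 Z14.998
G0 X0.000 Y0.000
G1 X19.080 Y0.000
G1 X19.080 Y3.241
G1 X0.000 Y3.241
G1 X0.000 Y0.000
; layer 4
G0 Z19.997
G0 X0.000 Y0.000
G1 X19.080 Y0.000
G1 X19.080 Y1.621
G1 X0.000 Y1.621
G1 X0.000 Y0.000
M2 ; end

The solid is a wedge (ramp): 19.1 × 8.1 mm base, rising to 25 mm along the y=0 edge and sloping linearly to z=0 at y=8.1. Slicing at Δz = 4.999 mm — 5 equal slices spanning the solid's height, so layer i sits at z = i·h/5 — gives 4 non-empty perimeters. Each is a 4-segment closed polygon; G0 lifts to the layer z and rapids to the start vertex, then G1 traces the edges. The cross-section shrinks linearly with z (the slice at the apex is degenerate and omitted).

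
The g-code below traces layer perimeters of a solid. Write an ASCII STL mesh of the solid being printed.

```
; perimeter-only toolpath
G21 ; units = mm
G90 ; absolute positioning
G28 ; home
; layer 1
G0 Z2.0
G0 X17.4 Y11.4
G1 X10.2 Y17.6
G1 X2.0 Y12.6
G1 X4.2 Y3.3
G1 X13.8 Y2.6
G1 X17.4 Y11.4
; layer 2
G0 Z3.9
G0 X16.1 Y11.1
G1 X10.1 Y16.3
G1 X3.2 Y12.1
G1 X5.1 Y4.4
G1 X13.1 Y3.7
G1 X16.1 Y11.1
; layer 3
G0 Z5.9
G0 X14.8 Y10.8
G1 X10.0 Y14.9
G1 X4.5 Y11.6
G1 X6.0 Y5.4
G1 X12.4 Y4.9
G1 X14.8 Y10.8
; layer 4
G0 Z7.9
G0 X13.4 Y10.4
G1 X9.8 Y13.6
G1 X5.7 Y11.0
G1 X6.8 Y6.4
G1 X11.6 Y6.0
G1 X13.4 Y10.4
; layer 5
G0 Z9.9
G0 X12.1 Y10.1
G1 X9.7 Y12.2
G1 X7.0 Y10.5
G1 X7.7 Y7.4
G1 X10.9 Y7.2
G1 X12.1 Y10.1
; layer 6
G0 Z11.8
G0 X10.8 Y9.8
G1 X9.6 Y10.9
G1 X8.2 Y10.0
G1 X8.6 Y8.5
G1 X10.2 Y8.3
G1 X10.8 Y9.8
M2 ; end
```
solid part
  facet normal 0.0000 0.0000 -1.0000
    outer loop
      vertex 0.7 13.1 0.0
      vertex 10.3 19.0 0.0
      vertex 18.7 11.7 0.0
    endloop
  endfacet
  facet normal 0.0000 0.0000 -1.0000
    outer loop
      vertex 3.3 2.3 0.0
      vertex 0.7 13.1 0.0
      vertex 18.7 11.7 0.0
    endloop
  endfacet
  facet normal 0.0000 0.0000 -1.0000
    outer loop
      vertex 14.5 1.4 0.0
      vertex 3.3 2.3 0.0
      vertex 18.7 11.7 0.0
    endloop
  endfacet
  facet normal 0.5729 0.6592 0.4870
    outer loop
      vertex 18.7 11.7 0.0
      vertex 10.3 19.0 0.0
      vertex 9.5 9.5 13.8
    endloop
  endfacet
  facet normal -0.4576 0.7446 0.4860
    outer loop
      vertex 10.3 19.0 0.0
      vertex 0.7 13.1 0.0
      vertex 9.5 9.5 13.8
    endloop
  endfacet
  facet normal -0.8487 -0.2043 0.4879
    outer loop
      vertex 0.7 13.1 0.0
      vertex 3.3 2.3 0.0
      vertex 9.5 9.5 13.8
    endloop
  endfacet
  facet normal -0.0700 -0.8712 0.4860
    outer loop
      vertex 3.3 2.3 0.0
      vertex 14.5 1.4 0.0
      vertex 9.5 9.5 13.8
    endloop
  endfacet
  facet normal 0.8089 -0.3298 0.4867
    outer loop
      vertex 14.5 1.4 0.0
      vertex 18.7 11.7 0.0
      vertex 9.5 9.5 13.8
    endloop
  endfacet
endsolid part

The G0 Z moves step by Δz≈2.0 mm. The G1 loops shrink linearly with z, so the solid tapers from its base footprint up to z≈13.8. Closing with a flat bottom cap and the tapered top and triangulating gives 8 facets — a regular 5-sided pyramid, base circumscribed radius ≈ 9.5 mm, apex at z ≈ 13.8 mm.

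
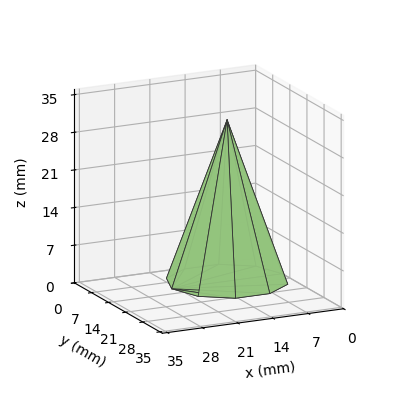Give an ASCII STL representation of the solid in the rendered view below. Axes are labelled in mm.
Reading the render: the shape is a regular 10-sided pyramid, base circumscribed radius ≈ 11 mm, apex at z ≈ 30 mm (dimensions read to the nearest mm from the axis ticks). For the STL, each face is triangulated and given an outward normal.

solid part
  facet normal 0.0000 0.0000 -1.0000
    outer loop
      vertex 14.40 21.46 0.00
      vertex 19.90 17.47 0.00
      vertex 22.00 11.00 0.00
    endloop
  endfacet
  facet normal 0.0000 0.0000 -1.0000
    outer loop
      vertex 7.60 21.46 0.00
      vertex 14.40 21.46 0.00
      vertex 22.00 11.00 0.00
    endloop
  endfacet
  facet normal 0.0000 0.0000 -1.0000
    outer loop
      vertex 2.10 17.47 0.00
      vertex 7.60 21.46 0.00
      vertex 22.00 11.00 0.00
    endloop
  endfacet
  facet normal 0.0000 0.0000 -1.0000
    outer loop
      vertex 0.00 11.00 0.00
      vertex 2.10 17.47 0.00
      vertex 22.00 11.00 0.00
    endloop
  endfacet
  facet normal 0.0000 0.0000 -1.0000
    outer loop
      vertex 2.10 4.53 0.00
      vertex 0.00 11.00 0.00
      vertex 22.00 11.00 0.00
    endloop
  endfacet
  facet normal 0.0000 0.0000 -1.0000
    outer loop
      vertex 7.60 0.54 0.00
      vertex 2.10 4.53 0.00
      vertex 22.00 11.00 0.00
    endloop
  endfacet
  facet normal 0.0000 0.0000 -1.0000
    outer loop
      vertex 14.40 0.54 0.00
      vertex 7.60 0.54 0.00
      vertex 22.00 11.00 0.00
    endloop
  endfacet
  facet normal 0.0000 0.0000 -1.0000
    outer loop
      vertex 19.90 4.53 0.00
      vertex 14.40 0.54 0.00
      vertex 22.00 11.00 0.00
    endloop
  endfacet
  facet normal 0.8981 0.2915 0.3293
    outer loop
      vertex 22.00 11.00 0.00
      vertex 19.90 17.47 0.00
      vertex 11.00 11.00 30.00
    endloop
  endfacet
  facet normal 0.5545 0.7643 0.3293
    outer loop
      vertex 19.90 17.47 0.00
      vertex 14.40 21.46 0.00
      vertex 11.00 11.00 30.00
    endloop
  endfacet
  facet normal 0.0000 0.9443 0.3292
    outer loop
      vertex 14.40 21.46 0.00
      vertex 7.60 21.46 0.00
      vertex 11.00 11.00 30.00
    endloop
  endfacet
  facet normal -0.5545 0.7643 0.3293
    outer loop
      vertex 7.60 21.46 0.00
      vertex 2.10 17.47 0.00
      vertex 11.00 11.00 30.00
    endloop
  endfacet
  facet normal -0.8981 0.2915 0.3293
    outer loop
      vertex 2.10 17.47 0.00
      vertex 0.00 11.00 0.00
      vertex 11.00 11.00 30.00
    endloop
  endfacet
  facet normal -0.8981 -0.2915 0.3293
    outer loop
      vertex 0.00 11.00 0.00
      vertex 2.10 4.53 0.00
      vertex 11.00 11.00 30.00
    endloop
  endfacet
  facet normal -0.5545 -0.7643 0.3293
    outer loop
      vertex 2.10 4.53 0.00
      vertex 7.60 0.54 0.00
      vertex 11.00 11.00 30.00
    endloop
  endfacet
  facet normal 0.0000 -0.9443 0.3292
    outer loop
      vertex 7.60 0.54 0.00
      vertex 14.40 0.54 0.00
      vertex 11.00 11.00 30.00
    endloop
  endfacet
  facet normal 0.5545 -0.7643 0.3293
    outer loop
      vertex 14.40 0.54 0.00
      vertex 19.90 4.53 0.00
      vertex 11.00 11.00 30.00
    endloop
  endfacet
  facet normal 0.8981 -0.2915 0.3293
    outer loop
      vertex 19.90 4.53 0.00
      vertex 22.00 11.00 0.00
      vertex 11.00 11.00 30.00
    endloop
  endfacet
endsolid part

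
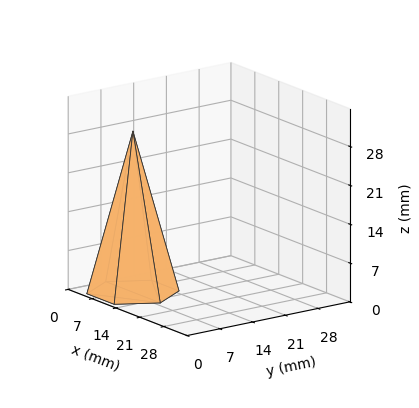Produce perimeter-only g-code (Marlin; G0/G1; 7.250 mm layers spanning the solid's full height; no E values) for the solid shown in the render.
Reading the render: the shape is a regular 6-sided pyramid, base circumscribed radius ≈ 8 mm, apex at z ≈ 29 mm (dimensions read to the nearest mm from the axis ticks). For the g-code, the solid's height is divided into equal slices at the stated Δz and each level perimeter traced with G1 moves after a G0 lift.

; perimeter-only toolpath
G21 ; units = mm
G90 ; absolute positioning
G28 ; home
; layer 1
G0 Z7.250
G0 X14.000 Y8.000
G1 X11.000 Y13.196
G1 X5.000 Y13.196
G1 X2.000 Y8.000
G1 X5.000 Y2.804
G1 X11.000 Y2.804
G1 X14.000 Y8.000
; layer 2
G0 Z14.500
G0 X12.000 Y8.000
G1 X10.000 Y11.464
G1 X6.000 Y11.464
G1 X4.000 Y8.000
G1 X6.000 Y4.536
G1 X10.000 Y4.536
G1 X12.000 Y8.000
; layer 3
G0 Z21.750
G0 X10.000 Y8.000
G1 X9.000 Y9.732
G1 X7.000 Y9.732
G1 X6.000 Y8.000
G1 X7.000 Y6.268
G1 X9.000 Y6.268
G1 X10.000 Y8.000
M2 ; end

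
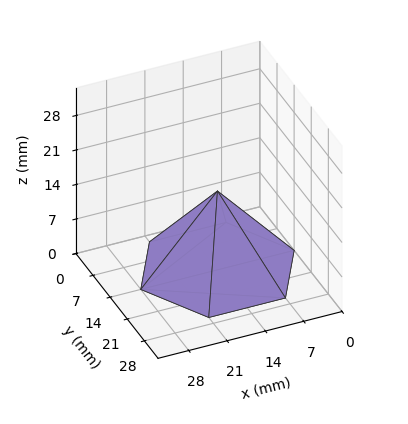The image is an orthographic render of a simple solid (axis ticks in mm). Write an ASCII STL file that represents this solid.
Reading the render: the shape is a regular 6-sided pyramid, base circumscribed radius ≈ 14 mm, apex at z ≈ 16 mm (dimensions read to the nearest mm from the axis ticks). For the STL, each face is triangulated and given an outward normal.

solid part
  facet normal 0.0000 0.0000 -1.0000
    outer loop
      vertex 7.000 26.124 0.000
      vertex 21.000 26.124 0.000
      vertex 28.000 14.000 0.000
    endloop
  endfacet
  facet normal 0.0000 0.0000 -1.0000
    outer loop
      vertex 0.000 14.000 0.000
      vertex 7.000 26.124 0.000
      vertex 28.000 14.000 0.000
    endloop
  endfacet
  facet normal 0.0000 0.0000 -1.0000
    outer loop
      vertex 7.000 1.876 0.000
      vertex 0.000 14.000 0.000
      vertex 28.000 14.000 0.000
    endloop
  endfacet
  facet normal 0.0000 0.0000 -1.0000
    outer loop
      vertex 21.000 1.876 0.000
      vertex 7.000 1.876 0.000
      vertex 28.000 14.000 0.000
    endloop
  endfacet
  facet normal 0.6902 0.3985 0.6040
    outer loop
      vertex 28.000 14.000 0.000
      vertex 21.000 26.124 0.000
      vertex 14.000 14.000 16.000
    endloop
  endfacet
  facet normal 0.0000 0.7970 0.6039
    outer loop
      vertex 21.000 26.124 0.000
      vertex 7.000 26.124 0.000
      vertex 14.000 14.000 16.000
    endloop
  endfacet
  facet normal -0.6902 0.3985 0.6040
    outer loop
      vertex 7.000 26.124 0.000
      vertex 0.000 14.000 0.000
      vertex 14.000 14.000 16.000
    endloop
  endfacet
  facet normal -0.6902 -0.3985 0.6040
    outer loop
      vertex 0.000 14.000 0.000
      vertex 7.000 1.876 0.000
      vertex 14.000 14.000 16.000
    endloop
  endfacet
  facet normal 0.0000 -0.7970 0.6039
    outer loop
      vertex 7.000 1.876 0.000
      vertex 21.000 1.876 0.000
      vertex 14.000 14.000 16.000
    endloop
  endfacet
  facet normal 0.6902 -0.3985 0.6040
    outer loop
      vertex 21.000 1.876 0.000
      vertex 28.000 14.000 0.000
      vertex 14.000 14.000 16.000
    endloop
  endfacet
endsolid part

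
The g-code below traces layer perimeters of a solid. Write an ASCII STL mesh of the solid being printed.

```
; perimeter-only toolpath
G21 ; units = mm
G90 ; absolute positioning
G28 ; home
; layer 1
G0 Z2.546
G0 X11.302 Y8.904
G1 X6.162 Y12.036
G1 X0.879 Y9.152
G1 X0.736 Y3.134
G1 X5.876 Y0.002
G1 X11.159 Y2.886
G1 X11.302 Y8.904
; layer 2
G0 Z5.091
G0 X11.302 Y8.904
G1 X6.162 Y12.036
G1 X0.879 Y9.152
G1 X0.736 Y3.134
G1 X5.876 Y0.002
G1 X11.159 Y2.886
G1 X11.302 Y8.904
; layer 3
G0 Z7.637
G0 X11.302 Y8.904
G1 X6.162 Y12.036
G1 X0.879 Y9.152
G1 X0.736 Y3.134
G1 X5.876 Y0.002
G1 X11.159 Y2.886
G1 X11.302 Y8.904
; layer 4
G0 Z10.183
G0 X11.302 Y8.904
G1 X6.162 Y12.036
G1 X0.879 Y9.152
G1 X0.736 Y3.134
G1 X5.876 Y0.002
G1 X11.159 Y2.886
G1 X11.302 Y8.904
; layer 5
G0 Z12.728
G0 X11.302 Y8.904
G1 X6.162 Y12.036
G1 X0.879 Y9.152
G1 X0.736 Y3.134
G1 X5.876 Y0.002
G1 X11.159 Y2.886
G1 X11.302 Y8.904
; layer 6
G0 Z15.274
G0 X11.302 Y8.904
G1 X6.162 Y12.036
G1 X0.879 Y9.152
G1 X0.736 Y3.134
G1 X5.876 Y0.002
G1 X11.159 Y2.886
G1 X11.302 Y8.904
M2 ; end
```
solid part
  facet normal 0.0000 0.0000 -1.0000
    outer loop
      vertex 0.879 9.152 0.000
      vertex 6.162 12.036 0.000
      vertex 11.302 8.904 0.000
    endloop
  endfacet
  facet normal 0.0000 0.0000 -1.0000
    outer loop
      vertex 0.736 3.134 0.000
      vertex 0.879 9.152 0.000
      vertex 11.302 8.904 0.000
    endloop
  endfacet
  facet normal 0.0000 0.0000 -1.0000
    outer loop
      vertex 5.876 0.002 0.000
      vertex 0.736 3.134 0.000
      vertex 11.302 8.904 0.000
    endloop
  endfacet
  facet normal 0.0000 0.0000 -1.0000
    outer loop
      vertex 11.159 2.886 0.000
      vertex 5.876 0.002 0.000
      vertex 11.302 8.904 0.000
    endloop
  endfacet
  facet normal 0.0000 0.0000 1.0000
    outer loop
      vertex 11.302 8.904 15.274
      vertex 6.162 12.036 15.274
      vertex 0.879 9.152 15.274
    endloop
  endfacet
  facet normal 0.0000 0.0000 1.0000
    outer loop
      vertex 11.302 8.904 15.274
      vertex 0.879 9.152 15.274
      vertex 0.736 3.134 15.274
    endloop
  endfacet
  facet normal 0.0000 0.0000 1.0000
    outer loop
      vertex 11.302 8.904 15.274
      vertex 0.736 3.134 15.274
      vertex 5.876 0.002 15.274
    endloop
  endfacet
  facet normal 0.0000 0.0000 1.0000
    outer loop
      vertex 11.302 8.904 15.274
      vertex 5.876 0.002 15.274
      vertex 11.159 2.886 15.274
    endloop
  endfacet
  facet normal 0.5203 0.8540 0.0000
    outer loop
      vertex 11.302 8.904 0.000
      vertex 6.162 12.036 0.000
      vertex 6.162 12.036 15.274
    endloop
  endfacet
  facet normal 0.5203 0.8540 0.0000
    outer loop
      vertex 11.302 8.904 0.000
      vertex 6.162 12.036 15.274
      vertex 11.302 8.904 15.274
    endloop
  endfacet
  facet normal -0.4792 0.8777 0.0000
    outer loop
      vertex 6.162 12.036 0.000
      vertex 0.879 9.152 0.000
      vertex 0.879 9.152 15.274
    endloop
  endfacet
  facet normal -0.4792 0.8777 0.0000
    outer loop
      vertex 6.162 12.036 0.000
      vertex 0.879 9.152 15.274
      vertex 6.162 12.036 15.274
    endloop
  endfacet
  facet normal -0.9997 0.0238 0.0000
    outer loop
      vertex 0.879 9.152 0.000
      vertex 0.736 3.134 0.000
      vertex 0.736 3.134 15.274
    endloop
  endfacet
  facet normal -0.9997 0.0238 0.0000
    outer loop
      vertex 0.879 9.152 0.000
      vertex 0.736 3.134 15.274
      vertex 0.879 9.152 15.274
    endloop
  endfacet
  facet normal -0.5203 -0.8540 0.0000
    outer loop
      vertex 0.736 3.134 0.000
      vertex 5.876 0.002 0.000
      vertex 5.876 0.002 15.274
    endloop
  endfacet
  facet normal -0.5203 -0.8540 0.0000
    outer loop
      vertex 0.736 3.134 0.000
      vertex 5.876 0.002 15.274
      vertex 0.736 3.134 15.274
    endloop
  endfacet
  facet normal 0.4792 -0.8777 0.0000
    outer loop
      vertex 5.876 0.002 0.000
      vertex 11.159 2.886 0.000
      vertex 11.159 2.886 15.274
    endloop
  endfacet
  facet normal 0.4792 -0.8777 0.0000
    outer loop
      vertex 5.876 0.002 0.000
      vertex 11.159 2.886 15.274
      vertex 5.876 0.002 15.274
    endloop
  endfacet
  facet normal 0.9997 -0.0238 0.0000
    outer loop
      vertex 11.159 2.886 0.000
      vertex 11.302 8.904 0.000
      vertex 11.302 8.904 15.274
    endloop
  endfacet
  facet normal 0.9997 -0.0238 0.0000
    outer loop
      vertex 11.159 2.886 0.000
      vertex 11.302 8.904 15.274
      vertex 11.159 2.886 15.274
    endloop
  endfacet
endsolid part

The G0 Z moves step by Δz≈2.546 mm. Every layer's G1 loop is the same polygon, so the solid is a straight extrusion of it from z=0 to z≈15.3. Closing with flat bottom and top caps and triangulating gives 20 facets — a regular 6-sided prism (a cylinder approximated with 6 flat sides), circumscribed radius ≈ 6.02 mm, height ≈ 15.3 mm.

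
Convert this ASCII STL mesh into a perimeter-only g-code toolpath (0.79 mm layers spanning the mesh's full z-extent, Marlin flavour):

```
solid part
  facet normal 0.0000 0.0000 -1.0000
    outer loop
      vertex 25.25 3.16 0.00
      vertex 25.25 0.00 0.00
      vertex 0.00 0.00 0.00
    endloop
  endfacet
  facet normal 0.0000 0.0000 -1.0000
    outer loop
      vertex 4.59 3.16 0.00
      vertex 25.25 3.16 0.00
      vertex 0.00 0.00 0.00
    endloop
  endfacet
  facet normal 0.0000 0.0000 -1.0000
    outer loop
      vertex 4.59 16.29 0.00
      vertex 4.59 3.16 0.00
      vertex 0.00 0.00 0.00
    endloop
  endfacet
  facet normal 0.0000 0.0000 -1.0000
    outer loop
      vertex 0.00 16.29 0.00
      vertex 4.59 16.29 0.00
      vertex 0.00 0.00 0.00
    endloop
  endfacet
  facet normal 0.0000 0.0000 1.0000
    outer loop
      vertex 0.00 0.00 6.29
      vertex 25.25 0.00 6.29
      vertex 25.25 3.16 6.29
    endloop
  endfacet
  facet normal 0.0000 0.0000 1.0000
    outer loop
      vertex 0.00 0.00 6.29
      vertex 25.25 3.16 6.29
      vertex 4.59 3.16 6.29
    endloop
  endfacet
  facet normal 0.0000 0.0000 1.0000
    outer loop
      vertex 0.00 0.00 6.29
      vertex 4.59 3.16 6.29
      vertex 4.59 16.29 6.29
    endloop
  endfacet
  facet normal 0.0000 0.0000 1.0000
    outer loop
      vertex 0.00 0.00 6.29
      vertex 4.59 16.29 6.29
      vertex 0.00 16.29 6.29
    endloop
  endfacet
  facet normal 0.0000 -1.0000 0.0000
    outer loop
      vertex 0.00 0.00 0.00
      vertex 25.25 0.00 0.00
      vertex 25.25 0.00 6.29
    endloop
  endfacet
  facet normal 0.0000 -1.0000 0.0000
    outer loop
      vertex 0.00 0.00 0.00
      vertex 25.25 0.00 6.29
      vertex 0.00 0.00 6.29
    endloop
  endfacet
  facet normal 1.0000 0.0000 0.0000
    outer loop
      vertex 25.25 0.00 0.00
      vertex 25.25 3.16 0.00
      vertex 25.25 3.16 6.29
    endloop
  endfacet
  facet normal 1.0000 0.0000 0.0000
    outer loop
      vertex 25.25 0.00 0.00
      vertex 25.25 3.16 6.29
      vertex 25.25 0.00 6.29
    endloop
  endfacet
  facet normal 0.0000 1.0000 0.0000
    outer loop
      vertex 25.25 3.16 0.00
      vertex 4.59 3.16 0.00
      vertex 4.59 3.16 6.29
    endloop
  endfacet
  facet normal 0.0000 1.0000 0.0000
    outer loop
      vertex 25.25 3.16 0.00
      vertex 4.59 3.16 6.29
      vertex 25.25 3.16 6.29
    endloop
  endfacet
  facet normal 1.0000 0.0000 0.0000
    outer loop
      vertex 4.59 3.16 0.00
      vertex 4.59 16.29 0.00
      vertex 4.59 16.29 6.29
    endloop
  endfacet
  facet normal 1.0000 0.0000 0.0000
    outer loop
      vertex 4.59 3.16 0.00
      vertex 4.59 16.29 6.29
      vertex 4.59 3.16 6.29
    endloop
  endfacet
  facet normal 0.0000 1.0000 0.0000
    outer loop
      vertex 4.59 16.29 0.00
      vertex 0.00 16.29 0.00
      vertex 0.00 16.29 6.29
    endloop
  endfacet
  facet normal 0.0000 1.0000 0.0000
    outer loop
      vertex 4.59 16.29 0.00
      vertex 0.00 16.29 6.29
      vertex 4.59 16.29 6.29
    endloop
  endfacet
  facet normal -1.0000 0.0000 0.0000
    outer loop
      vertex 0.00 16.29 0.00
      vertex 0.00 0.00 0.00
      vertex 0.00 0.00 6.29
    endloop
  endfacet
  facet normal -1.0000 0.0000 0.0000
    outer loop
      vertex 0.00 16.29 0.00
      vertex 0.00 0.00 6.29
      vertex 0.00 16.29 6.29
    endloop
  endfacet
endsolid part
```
; perimeter-only toolpath
G21 ; units = mm
G90 ; absolute positioning
G28 ; home
; layer 1
G0 Z0.79
G0 X0.00 Y0.00
G1 X25.25 Y0.00
G1 X25.25 Y3.16
G1 X4.59 Y3.16
G1 X4.59 Y16.29
G1 X0.00 Y16.29
G1 X0.00 Y0.00
; layer 2
G0 Z1.57
G0 X0.00 Y0.00
G1 X25.25 Y0.00
G1 X25.25 Y3.16
G1 X4.59 Y3.16
G1 X4.59 Y16.29
G1 X0.00 Y16.29
G1 X0.00 Y0.00
; layer 3
G0 Z2.36
G0 X0.00 Y0.00
G1 X25.25 Y0.00
G1 X25.25 Y3.16
G1 X4.59 Y3.16
G1 X4.59 Y16.29
G1 X0.00 Y16.29
G1 X0.00 Y0.00
; layer 4
G0 Z3.15
G0 X0.00 Y0.00
G1 X25.25 Y0.00
G1 X25.25 Y3.16
G1 X4.59 Y3.16
G1 X4.59 Y16.29
G1 X0.00 Y16.29
G1 X0.00 Y0.00
; layer 5
G0 Z3.93
G0 X0.00 Y0.00
G1 X25.25 Y0.00
G1 X25.25 Y3.16
G1 X4.59 Y3.16
G1 X4.59 Y16.29
G1 X0.00 Y16.29
G1 X0.00 Y0.00
; layer 6
G0 Z4.72
G0 X0.00 Y0.00
G1 X25.25 Y0.00
G1 X25.25 Y3.16
G1 X4.59 Y3.16
G1 X4.59 Y16.29
G1 X0.00 Y16.29
G1 X0.00 Y0.00
; layer 7
G0 Z5.50
G0 X0.00 Y0.00
G1 X25.25 Y0.00
G1 X25.25 Y3.16
G1 X4.59 Y3.16
G1 X4.59 Y16.29
G1 X0.00 Y16.29
G1 X0.00 Y0.00
; layer 8
G0 Z6.29
G0 X0.00 Y0.00
G1 X25.25 Y0.00
G1 X25.25 Y3.16
G1 X4.59 Y3.16
G1 X4.59 Y16.29
G1 X0.00 Y16.29
G1 X0.00 Y0.00
M2 ; end

The solid is an L-shaped prism: outer 25.2 × 16.3 mm, arm thicknesses ≈ 3.16 mm (horizontal) and 4.59 mm (vertical), extruded 6.29 mm in z. Slicing at Δz = 0.79 mm — 8 equal slices spanning the solid's height, so layer i sits at z = i·h/8 — gives 8 non-empty perimeters. Each is a 6-segment closed polygon; G0 lifts to the layer z and rapids to the start vertex, then G1 traces the edges.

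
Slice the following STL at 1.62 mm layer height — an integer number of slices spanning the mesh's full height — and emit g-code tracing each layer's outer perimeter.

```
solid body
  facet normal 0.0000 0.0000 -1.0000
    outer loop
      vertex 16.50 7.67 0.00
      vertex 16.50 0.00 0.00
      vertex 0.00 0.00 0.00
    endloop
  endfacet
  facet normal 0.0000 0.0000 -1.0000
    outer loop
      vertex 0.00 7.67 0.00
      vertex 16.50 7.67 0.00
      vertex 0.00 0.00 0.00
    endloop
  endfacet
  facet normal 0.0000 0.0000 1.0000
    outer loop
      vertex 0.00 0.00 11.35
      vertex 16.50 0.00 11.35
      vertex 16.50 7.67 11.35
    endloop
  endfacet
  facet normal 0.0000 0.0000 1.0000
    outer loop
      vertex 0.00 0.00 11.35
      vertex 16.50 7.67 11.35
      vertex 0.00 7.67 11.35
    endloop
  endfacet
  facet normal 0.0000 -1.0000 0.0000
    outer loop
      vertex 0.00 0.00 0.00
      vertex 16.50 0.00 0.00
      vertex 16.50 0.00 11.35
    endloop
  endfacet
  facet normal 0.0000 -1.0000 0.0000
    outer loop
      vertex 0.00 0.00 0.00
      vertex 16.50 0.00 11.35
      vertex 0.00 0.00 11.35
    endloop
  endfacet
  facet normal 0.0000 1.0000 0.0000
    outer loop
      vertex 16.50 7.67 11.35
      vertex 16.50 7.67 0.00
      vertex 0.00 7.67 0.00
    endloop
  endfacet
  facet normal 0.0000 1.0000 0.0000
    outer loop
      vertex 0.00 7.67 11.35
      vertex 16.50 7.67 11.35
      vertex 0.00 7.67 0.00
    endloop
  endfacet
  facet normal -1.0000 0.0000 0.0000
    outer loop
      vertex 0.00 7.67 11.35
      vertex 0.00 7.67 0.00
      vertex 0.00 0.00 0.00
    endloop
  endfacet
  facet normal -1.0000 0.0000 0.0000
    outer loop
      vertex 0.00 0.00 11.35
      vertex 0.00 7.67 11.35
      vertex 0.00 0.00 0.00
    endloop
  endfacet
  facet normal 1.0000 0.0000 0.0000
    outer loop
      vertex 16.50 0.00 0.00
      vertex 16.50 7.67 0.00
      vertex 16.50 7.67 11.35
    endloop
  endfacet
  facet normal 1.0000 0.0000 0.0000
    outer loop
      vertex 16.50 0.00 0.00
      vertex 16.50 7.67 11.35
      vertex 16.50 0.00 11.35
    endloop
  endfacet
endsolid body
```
; perimeter-only toolpath
G21 ; units = mm
G90 ; absolute positioning
G28 ; home
; layer 1
G0 Z1.62
G0 X0.00 Y0.00
G1 X16.50 Y0.00
G1 X16.50 Y7.67
G1 X0.00 Y7.67
G1 X0.00 Y0.00
; layer 2
G0 Z3.24
G0 X0.00 Y0.00
G1 X16.50 Y0.00
G1 X16.50 Y7.67
G1 X0.00 Y7.67
G1 X0.00 Y0.00
; layer 3
G0 Z4.86
G0 X0.00 Y0.00
G1 X16.50 Y0.00
G1 X16.50 Y7.67
G1 X0.00 Y7.67
G1 X0.00 Y0.00
; layer 4
G0 Z6.49
G0 X0.00 Y0.00
G1 X16.50 Y0.00
G1 X16.50 Y7.67
G1 X0.00 Y7.67
G1 X0.00 Y0.00
; layer 5
G0 Z8.11
G0 X0.00 Y0.00
G1 X16.50 Y0.00
G1 X16.50 Y7.67
G1 X0.00 Y7.67
G1 X0.00 Y0.00
; layer 6
G0 Z9.73
G0 X0.00 Y0.00
G1 X16.50 Y0.00
G1 X16.50 Y7.67
G1 X0.00 Y7.67
G1 X0.00 Y0.00
; layer 7
G0 Z11.35
G0 X0.00 Y0.00
G1 X16.50 Y0.00
G1 X16.50 Y7.67
G1 X0.00 Y7.67
G1 X0.00 Y0.00
M2 ; end

The solid is a rectangular box, roughly 16.5 × 7.67 mm footprint and 11.3 mm tall. Slicing at Δz = 1.62 mm — 7 equal slices spanning the solid's height, so layer i sits at z = i·h/7 — gives 7 non-empty perimeters. Each is a 4-segment closed polygon; G0 lifts to the layer z and rapids to the start vertex, then G1 traces the edges.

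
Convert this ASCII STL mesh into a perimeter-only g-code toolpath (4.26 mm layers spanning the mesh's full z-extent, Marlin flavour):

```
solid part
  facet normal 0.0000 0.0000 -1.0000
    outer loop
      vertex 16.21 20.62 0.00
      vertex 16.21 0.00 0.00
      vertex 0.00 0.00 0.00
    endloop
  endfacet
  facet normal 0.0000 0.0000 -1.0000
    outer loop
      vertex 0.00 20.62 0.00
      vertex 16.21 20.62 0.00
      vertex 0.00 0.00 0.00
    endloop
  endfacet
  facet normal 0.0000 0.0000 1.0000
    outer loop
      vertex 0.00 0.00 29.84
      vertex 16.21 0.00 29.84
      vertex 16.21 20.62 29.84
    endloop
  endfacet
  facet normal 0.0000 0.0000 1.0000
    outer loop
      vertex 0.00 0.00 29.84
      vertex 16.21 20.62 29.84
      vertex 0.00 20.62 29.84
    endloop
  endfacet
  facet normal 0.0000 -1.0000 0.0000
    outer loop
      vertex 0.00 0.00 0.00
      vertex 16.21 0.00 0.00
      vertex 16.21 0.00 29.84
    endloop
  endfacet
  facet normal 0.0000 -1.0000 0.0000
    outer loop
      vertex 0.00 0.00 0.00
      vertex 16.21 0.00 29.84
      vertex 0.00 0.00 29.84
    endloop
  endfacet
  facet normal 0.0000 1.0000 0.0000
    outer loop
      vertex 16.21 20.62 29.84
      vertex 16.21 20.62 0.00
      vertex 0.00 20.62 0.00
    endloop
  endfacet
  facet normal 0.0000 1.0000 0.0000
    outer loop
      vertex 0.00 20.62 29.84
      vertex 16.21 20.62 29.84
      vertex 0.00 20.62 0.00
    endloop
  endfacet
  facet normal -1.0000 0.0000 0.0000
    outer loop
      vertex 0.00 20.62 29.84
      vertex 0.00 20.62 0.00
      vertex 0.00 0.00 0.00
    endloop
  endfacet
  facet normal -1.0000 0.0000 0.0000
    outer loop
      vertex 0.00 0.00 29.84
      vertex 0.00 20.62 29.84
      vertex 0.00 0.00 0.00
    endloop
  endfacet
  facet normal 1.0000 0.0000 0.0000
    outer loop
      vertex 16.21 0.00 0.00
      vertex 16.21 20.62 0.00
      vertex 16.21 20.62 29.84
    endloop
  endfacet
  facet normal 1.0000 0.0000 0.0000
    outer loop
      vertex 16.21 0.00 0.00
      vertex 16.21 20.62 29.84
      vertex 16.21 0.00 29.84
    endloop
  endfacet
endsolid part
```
; perimeter-only toolpath
G21 ; units = mm
G90 ; absolute positioning
G28 ; home
; layer 1
G0 Z4.26
G0 X0.00 Y0.00
G1 X16.21 Y0.00
G1 X16.21 Y20.62
G1 X0.00 Y20.62
G1 X0.00 Y0.00
; layer 2
G0 Z8.53
G0 X0.00 Y0.00
G1 X16.21 Y0.00
G1 X16.21 Y20.62
G1 X0.00 Y20.62
G1 X0.00 Y0.00
; layer 3
G0 Z12.79
G0 X0.00 Y0.00
G1 X16.21 Y0.00
G1 X16.21 Y20.62
G1 X0.00 Y20.62
G1 X0.00 Y0.00
; layer 4
G0 Z17.05
G0 X0.00 Y0.00
G1 X16.21 Y0.00
G1 X16.21 Y20.62
G1 X0.00 Y20.62
G1 X0.00 Y0.00
; layer 5
G0 Z21.31
G0 X0.00 Y0.00
G1 X16.21 Y0.00
G1 X16.21 Y20.62
G1 X0.00 Y20.62
G1 X0.00 Y0.00
; layer 6
G0 Z25.58
G0 X0.00 Y0.00
G1 X16.21 Y0.00
G1 X16.21 Y20.62
G1 X0.00 Y20.62
G1 X0.00 Y0.00
; layer 7
G0 Z29.84
G0 X0.00 Y0.00
G1 X16.21 Y0.00
G1 X16.21 Y20.62
G1 X0.00 Y20.62
G1 X0.00 Y0.00
M2 ; end

The solid is a rectangular box, roughly 16.2 × 20.6 mm footprint and 29.8 mm tall. Slicing at Δz = 4.26 mm — 7 equal slices spanning the solid's height, so layer i sits at z = i·h/7 — gives 7 non-empty perimeters. Each is a 4-segment closed polygon; G0 lifts to the layer z and rapids to the start vertex, then G1 traces the edges.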